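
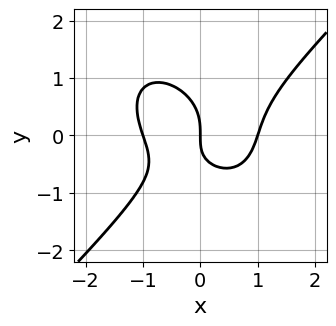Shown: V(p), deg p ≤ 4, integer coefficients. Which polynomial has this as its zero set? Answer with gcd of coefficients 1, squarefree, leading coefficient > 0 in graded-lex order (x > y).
3*x^3 - 3*y^3 - 2*x*y - 3*x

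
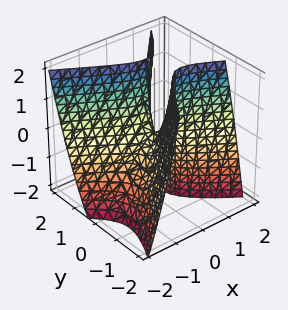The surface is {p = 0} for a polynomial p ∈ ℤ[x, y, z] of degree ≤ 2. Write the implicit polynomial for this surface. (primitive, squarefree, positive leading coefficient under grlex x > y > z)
1. The degree is 2 — the shape is more complex than any degree-1 surface.
2. From the visible intercepts: one y-axis crossing is at y = 0; it meets the x-axis at x = 0 (among the integer gridlines).
3. Assembling these constraints gives the stated polynomial.

3*x^2 + 3*x*y - 2*x*z - 3*y^2 + z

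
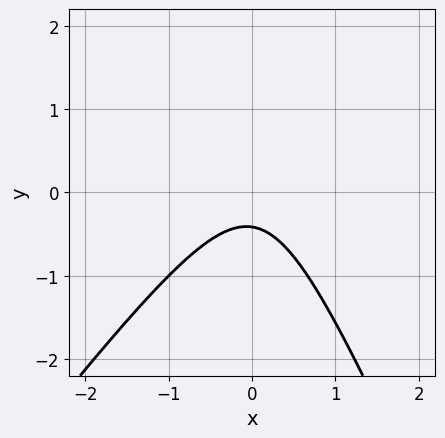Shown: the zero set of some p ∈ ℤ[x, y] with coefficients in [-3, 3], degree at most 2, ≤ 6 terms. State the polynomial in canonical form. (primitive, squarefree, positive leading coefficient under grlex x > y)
3*x^2 - x*y - y^2 + 2*y + 1

Degree: the shape is more complex than any degree-1 curve, so deg p = 2.
Observable constraints: it misses every integer gridline on the x-axis.
Fitting integer coefficients to these (and the overall shape) gives p.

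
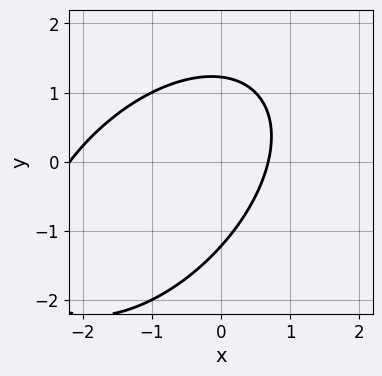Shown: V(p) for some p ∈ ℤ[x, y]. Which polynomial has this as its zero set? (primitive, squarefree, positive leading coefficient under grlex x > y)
First, the degree is 2 — no degree-1 curve has this shape.
Finally, solving for integer coefficients yields p as stated.

2*x^2 - 2*x*y + 2*y^2 + 3*x - 3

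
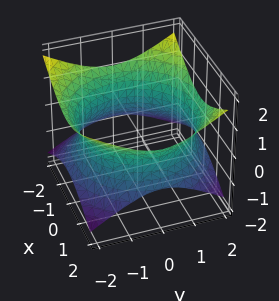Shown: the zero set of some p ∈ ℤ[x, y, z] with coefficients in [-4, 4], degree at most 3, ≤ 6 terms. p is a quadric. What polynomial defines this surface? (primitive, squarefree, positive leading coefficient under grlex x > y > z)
(a) The degree is 2 — an hourglass — one-sheet hyperboloid; a quadric.
(b) Symmetries: mirror symmetry z ↦ −z ⇒ only even powers of z; rotational symmetry about the z-axis ⇒ p depends on x, y only through x² + y².
(c) From the axis intercepts and sections: a circular section at z = 0 has radius between 1 and 2; it misses every integer gridline on the z-axis.
(d) Solving for integer coefficients yields p as stated.

x^2 + y^2 - 2*z^2 - 3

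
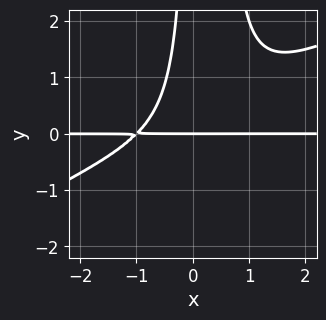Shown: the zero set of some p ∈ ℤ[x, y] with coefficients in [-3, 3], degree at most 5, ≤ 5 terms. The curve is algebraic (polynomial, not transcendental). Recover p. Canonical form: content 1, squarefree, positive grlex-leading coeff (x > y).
1. deg p = 4. The shape is more complex than any degree-3 curve.
2. From the visible intercepts: every point of the x-axis in the box is on the curve; it meets the y-axis at y = 0 (among the integer gridlines).
3. These observations pin down the coefficients.

x^3*y - 2*x^2*y^2 + x*y^2 + y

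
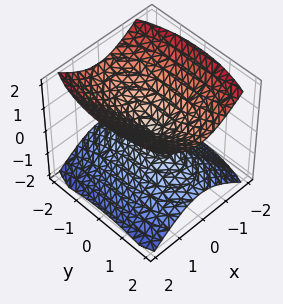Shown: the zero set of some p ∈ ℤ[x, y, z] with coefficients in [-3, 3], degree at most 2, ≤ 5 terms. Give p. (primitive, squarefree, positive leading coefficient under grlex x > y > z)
3*x^2 + y^2 - 3*z^2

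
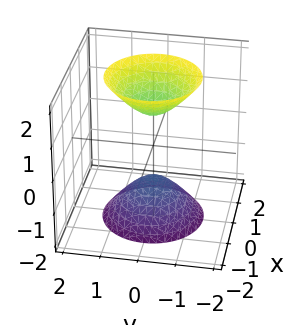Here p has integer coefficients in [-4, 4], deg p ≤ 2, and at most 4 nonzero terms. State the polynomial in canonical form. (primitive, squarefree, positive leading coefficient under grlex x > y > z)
2*x^2 + 2*y^2 - z^2 + 1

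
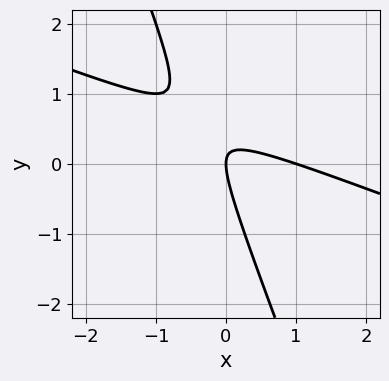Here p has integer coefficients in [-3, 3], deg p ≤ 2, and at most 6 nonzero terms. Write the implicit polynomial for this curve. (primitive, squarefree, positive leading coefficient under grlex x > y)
Degree: the shape is more complex than any degree-1 curve, so deg p = 2.
Against the integer gridlines: it crosses the y-axis at the gridline y = 0; the x-axis gridline crossings are at x ∈ {0, 1}.
Putting this together gives p.

x^2 + 3*x*y + y^2 - x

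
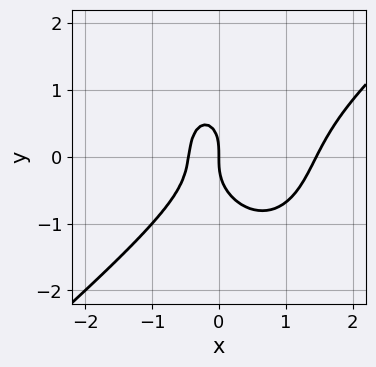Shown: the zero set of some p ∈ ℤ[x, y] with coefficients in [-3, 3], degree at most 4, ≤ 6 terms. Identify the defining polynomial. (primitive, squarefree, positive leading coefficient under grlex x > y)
3*x^3 - 2*x^2*y - 2*y^3 - 3*x^2 - 2*x

1. The degree is 3 — the shape is more complex than any degree-2 curve.
2. Observable constraints: one y-axis crossing is at y = 0; it meets the x-axis at x = 0 (among the integer gridlines).
3. Fitting integer coefficients to these (and the overall shape) gives p.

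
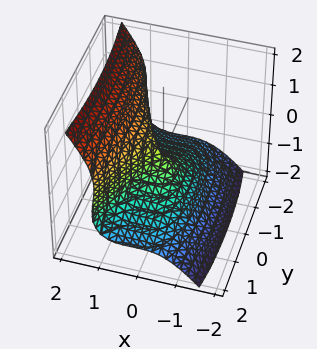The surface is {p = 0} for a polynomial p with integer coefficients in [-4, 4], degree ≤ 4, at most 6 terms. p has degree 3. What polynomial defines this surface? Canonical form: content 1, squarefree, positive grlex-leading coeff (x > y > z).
3*x^3 + x^2*z - 2*z^3 - y^2

First, the degree is 3 — the shape is more complex than any degree-2 surface.
Then, checking where it meets the axes: one z-axis crossing is at z = 0; it crosses the y-axis at the gridline y = 0; it meets the x-axis at x = 0 (among the integer gridlines).
Finally, matching integer coefficients to the picture gives p.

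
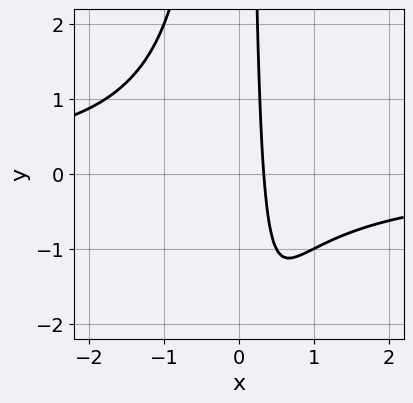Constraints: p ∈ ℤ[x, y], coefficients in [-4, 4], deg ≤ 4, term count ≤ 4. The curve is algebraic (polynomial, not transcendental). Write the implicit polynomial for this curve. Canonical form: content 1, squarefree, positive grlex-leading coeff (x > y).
1. The degree is 3 — the shape is more complex than any degree-2 curve.
2. Reading off the gridlines: no y-intercept at any integer in the box.
3. Together with the visible shape, these determine p as stated.

2*x^2*y + 3*x - 1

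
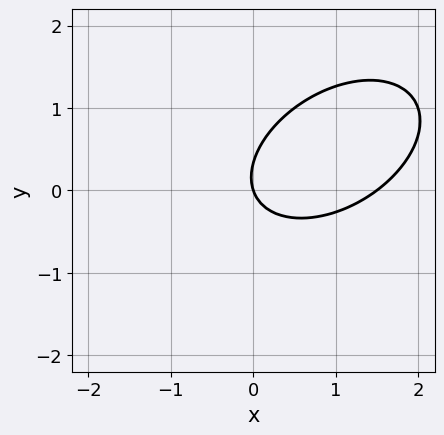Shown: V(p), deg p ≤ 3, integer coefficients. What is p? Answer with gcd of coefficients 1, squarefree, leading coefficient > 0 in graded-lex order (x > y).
deg p = 2. The shape is more complex than any degree-1 curve.
Reading off the gridlines: one x-axis crossing is at x = 0; one y-axis crossing is at y = 0.
Together with the visible shape, these determine p as stated.

2*x^2 - 2*x*y + 3*y^2 - 3*x - y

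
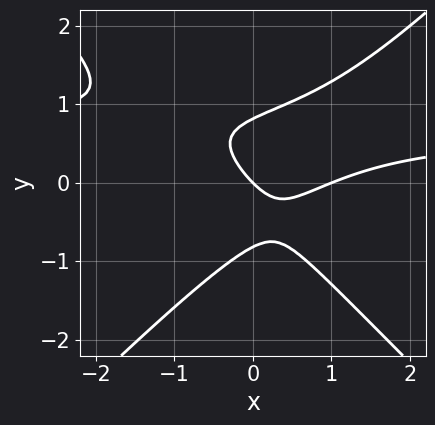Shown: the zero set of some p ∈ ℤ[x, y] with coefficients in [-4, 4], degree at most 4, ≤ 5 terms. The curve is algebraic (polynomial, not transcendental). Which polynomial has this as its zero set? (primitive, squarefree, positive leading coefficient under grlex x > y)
1. Degree: no degree-2 curve has this shape, so deg p = 3.
2. From the axis intercepts and sections: among the integer gridlines, it crosses the x-axis at x ∈ {0, 1}; one y-axis crossing is at y = 0.
3. Assembling these constraints gives the stated polynomial.

3*x^2*y - 3*y^3 - 2*x^2 + 2*x + 2*y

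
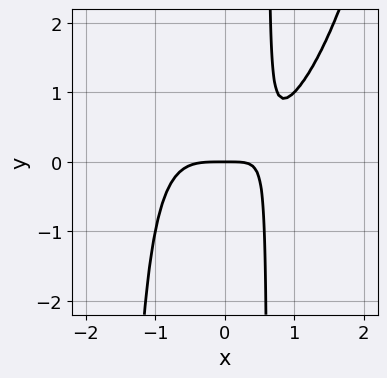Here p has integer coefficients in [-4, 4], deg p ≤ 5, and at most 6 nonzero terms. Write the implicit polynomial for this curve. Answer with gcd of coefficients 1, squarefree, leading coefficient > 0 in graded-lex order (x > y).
(a) The degree is 4 — the shape is more complex than any degree-3 curve.
(b) From the axis intercepts and sections: one y-axis crossing is at y = 0; it meets the x-axis at x = 0 (among the integer gridlines).
(c) Matching integer coefficients to the picture gives p.

x^4 - x^2*y - x*y + y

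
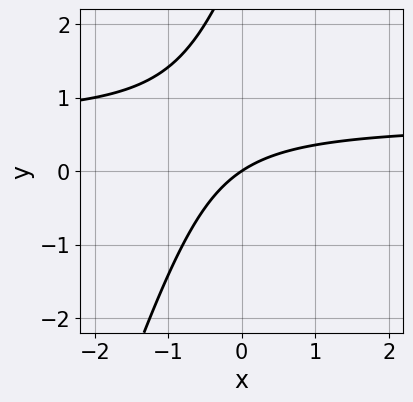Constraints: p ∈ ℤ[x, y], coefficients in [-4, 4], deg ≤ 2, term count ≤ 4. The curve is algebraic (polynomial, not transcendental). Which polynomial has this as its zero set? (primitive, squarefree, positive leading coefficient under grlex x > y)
First, degree: a generic line meets the curve in up to 2 points, so deg p = 2.
Next, checking where it meets the axes: it crosses the x-axis at the gridline x = 0; it crosses the y-axis at the gridline y = 0.
Finally, putting this together gives p.

3*x*y - y^2 - 2*x + 3*y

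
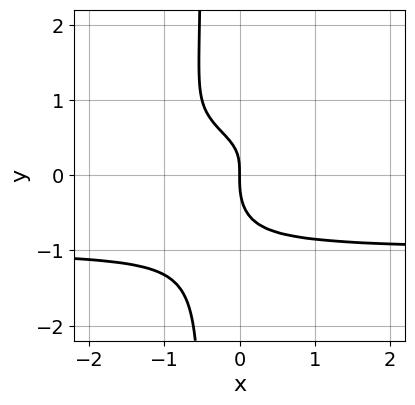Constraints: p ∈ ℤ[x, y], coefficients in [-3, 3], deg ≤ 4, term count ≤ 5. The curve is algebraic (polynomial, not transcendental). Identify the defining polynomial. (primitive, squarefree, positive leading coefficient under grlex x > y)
2*x*y^3 + y^3 - x*y + x

(a) Degree: a generic line meets the curve in up to 4 points, so deg p = 4.
(b) Observable constraints: it meets the y-axis at y = 0 (among the integer gridlines); one x-axis crossing is at x = 0.
(c) Assembling these constraints gives the stated polynomial.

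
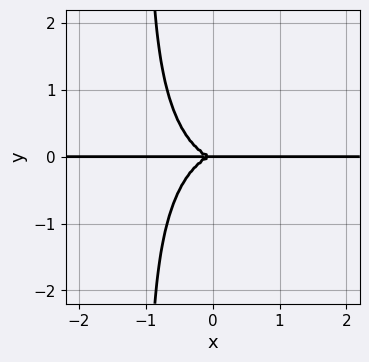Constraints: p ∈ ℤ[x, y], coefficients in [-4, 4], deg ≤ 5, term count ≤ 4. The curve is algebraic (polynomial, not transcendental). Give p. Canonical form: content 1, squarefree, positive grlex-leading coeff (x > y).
x^3*y + x*y^3 + y^3

deg p = 4. The shape is more complex than any degree-3 curve.
Observable constraints: it meets the y-axis at y = 0 (among the integer gridlines); the visible x-axis segment lies entirely on the curve.
Matching integer coefficients to the picture gives p.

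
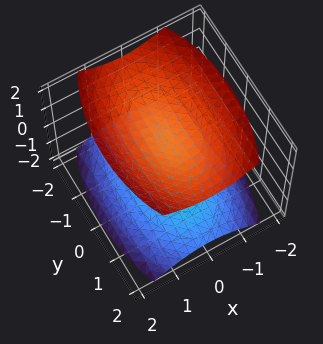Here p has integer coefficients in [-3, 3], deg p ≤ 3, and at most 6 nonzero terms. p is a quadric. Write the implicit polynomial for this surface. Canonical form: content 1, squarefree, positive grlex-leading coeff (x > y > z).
3*x^2 + y^2 - 3*z^2 + 3

I count 2 distinct pieces.
deg p = 2.
Symmetries: the x ↦ −x reflection is a symmetry, so x appears only in even powers; mirror symmetry y ↦ −y ⇒ only even powers of y; it's symmetric under z → −z, forcing even powers of z.
Reading off the gridlines: no x-intercept at any integer in the box; no y-intercept at any integer in the box; the z-axis gridline crossings are at z ∈ {-1, 1}.
Putting this together gives p.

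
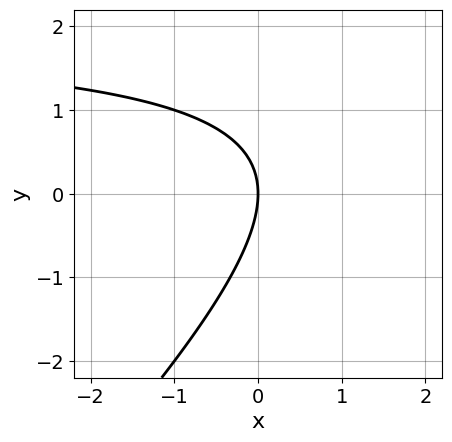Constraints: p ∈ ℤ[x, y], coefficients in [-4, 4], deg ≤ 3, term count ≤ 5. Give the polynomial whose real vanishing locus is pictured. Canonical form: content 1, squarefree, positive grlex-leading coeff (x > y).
1. The degree is 2 — the shape is more complex than any degree-1 curve.
2. Checking where it meets the axes: it meets the y-axis at y = 0 (among the integer gridlines); it meets the x-axis at x = 0 (among the integer gridlines).
3. Putting this together gives p.

x*y - y^2 - 2*x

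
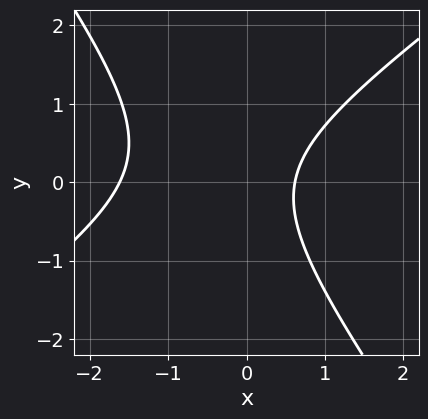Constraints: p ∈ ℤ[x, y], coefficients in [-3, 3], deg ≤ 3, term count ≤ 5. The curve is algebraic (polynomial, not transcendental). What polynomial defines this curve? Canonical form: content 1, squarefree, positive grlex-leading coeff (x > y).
1. deg p = 2. A generic line meets the curve in up to 2 points.
2. From the axis intercepts and sections: no y-intercept at any integer in the box.
3. Assembling these constraints gives the stated polynomial.

3*x^2 - 2*x*y - 3*y^2 + 3*x - 3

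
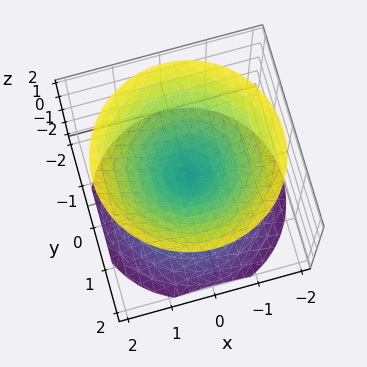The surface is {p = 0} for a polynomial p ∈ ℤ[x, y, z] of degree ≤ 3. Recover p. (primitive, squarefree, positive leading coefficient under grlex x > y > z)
x^2 + y^2 - z^2

First, I count 2 distinct pieces. Treating them together as one polynomial.
Next, degree: two nappes meeting at a single point; a quadric, so deg p = 2.
Then, symmetries: mirror symmetry z ↦ −z ⇒ only even powers of z; the z-axis is an axis of rotation, so x and y enter only as x² + y².
Then, against the integer gridlines: it meets the z-axis at z = 0 (among the integer gridlines); one y-axis crossing is at y = 0; it meets the x-axis at x = 0 (among the integer gridlines); a circular section at z = 1 has radius exactly 1.
Finally, together with the visible shape, these determine p as stated.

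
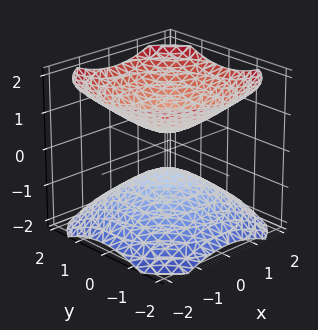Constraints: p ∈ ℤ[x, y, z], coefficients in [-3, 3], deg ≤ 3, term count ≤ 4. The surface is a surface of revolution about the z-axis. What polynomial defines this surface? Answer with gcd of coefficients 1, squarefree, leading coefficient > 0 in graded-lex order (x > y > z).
(a) There are 2 components. Treating them together as one polynomial.
(b) The degree is 2 — a generic line meets the surface in up to 2 points.
(c) Symmetry: the surface is invariant under rotation about z: p = q(x² + y², z).
(d) Reading off the gridlines: it misses every integer gridline on the x-axis; it misses every integer gridline on the y-axis.
(e) Putting this together gives p.

2*x^2 + 2*y^2 - 3*z^2 + 1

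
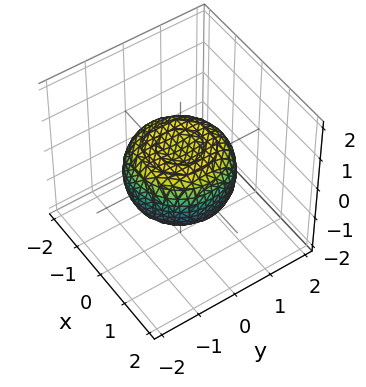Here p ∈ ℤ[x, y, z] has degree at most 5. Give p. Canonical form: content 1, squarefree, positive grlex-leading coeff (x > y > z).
x^4 + 2*x^2*y^2 + y^4 - x^2 - y^2 + 2*z^2 - 1

deg p = 4. A generic line meets the surface in up to 4 points.
Symmetry: every cross-section ⟂ z is a circle, so x, y appear only via x² + y².
Observable constraints: a circular section at z = 0 has radius between 1 and 2.
Solving for integer coefficients yields p as stated.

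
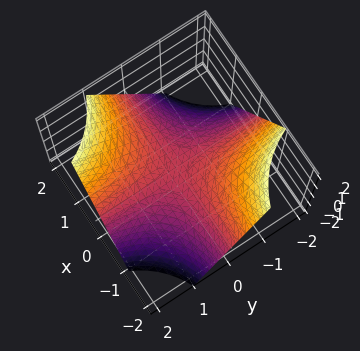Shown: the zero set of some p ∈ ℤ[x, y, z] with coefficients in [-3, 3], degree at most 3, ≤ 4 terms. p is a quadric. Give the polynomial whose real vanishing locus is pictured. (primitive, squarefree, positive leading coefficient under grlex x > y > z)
Degree: a hyperbolic paraboloid; a quadric, so deg p = 2.
Reading off the gridlines: one z-axis crossing is at z = 0; every point of the y-axis in the box is on the surface; every point of the x-axis in the box is on the surface.
Fitting integer coefficients to these (and the overall shape) gives p.

x*y - z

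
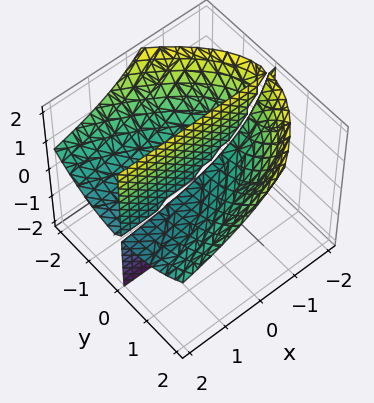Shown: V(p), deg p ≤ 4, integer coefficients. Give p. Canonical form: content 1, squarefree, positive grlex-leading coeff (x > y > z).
First, I count 2 distinct pieces. Treating them together as one polynomial.
Then, the degree is 3 — no degree-2 surface has this shape.
Next, reading off the gridlines: every point of the z-axis in the box is on the surface; every point of the x-axis in the box is on the surface.
Finally, fitting integer coefficients to these (and the overall shape) gives p.

x*y*z - y^3 + x*y + 3*y*z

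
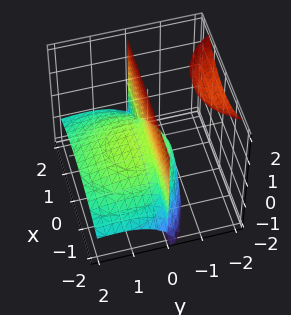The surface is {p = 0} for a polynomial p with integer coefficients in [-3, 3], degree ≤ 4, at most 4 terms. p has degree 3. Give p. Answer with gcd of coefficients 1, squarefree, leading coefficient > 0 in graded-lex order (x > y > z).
The picture has 3 separate pieces. They look like related sheets of one shape, so recover p as a whole.
The degree is 3 — no degree-2 surface has this shape.
Against the integer gridlines: the visible z-axis segment lies entirely on the surface; the visible x-axis segment lies entirely on the surface; it crosses the y-axis at the gridline y = 0.
Matching integer coefficients to the picture gives p.

x^2*y + y^3 + 3*y^2*z + 3*y*z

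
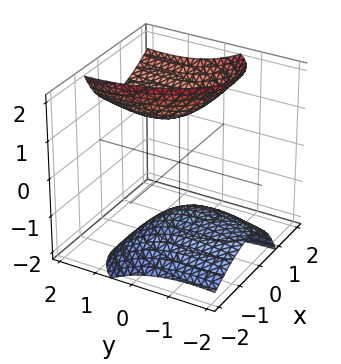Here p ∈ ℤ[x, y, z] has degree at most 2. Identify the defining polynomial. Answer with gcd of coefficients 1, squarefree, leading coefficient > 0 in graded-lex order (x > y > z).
1. I count 2 distinct pieces.
2. Degree: a generic line meets the surface in up to 2 points, so deg p = 2.
3. Observable constraints: the surface avoids every integer x-axis point in the box; no y-intercept at any integer in the box.
4. Matching integer coefficients to the picture gives p.

3*x^2 - 3*x*z + y^2 - 2*y*z - z^2 + 2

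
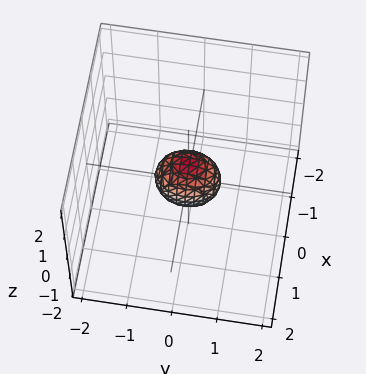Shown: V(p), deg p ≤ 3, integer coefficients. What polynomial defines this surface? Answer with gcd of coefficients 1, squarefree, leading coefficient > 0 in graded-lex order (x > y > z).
3*x^2 + 2*y^2 + 2*z^2 - 1

(a) Degree: a closed, bounded, convex surface; a quadric, so deg p = 2.
(b) Symmetries: it's symmetric under y → −y, forcing even powers of y; it's symmetric under x → −x, forcing even powers of x; it's symmetric under z → −z, forcing even powers of z.
(c) Matching integer coefficients to the picture gives p.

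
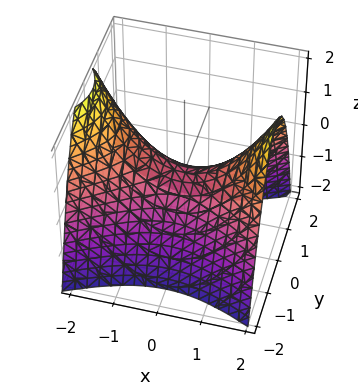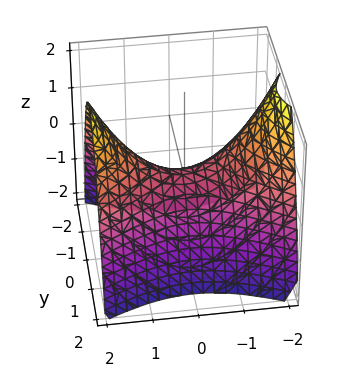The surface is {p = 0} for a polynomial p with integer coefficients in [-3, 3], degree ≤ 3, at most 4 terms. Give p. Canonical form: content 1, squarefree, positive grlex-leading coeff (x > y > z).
x^2 - 2*y^2 - 2*z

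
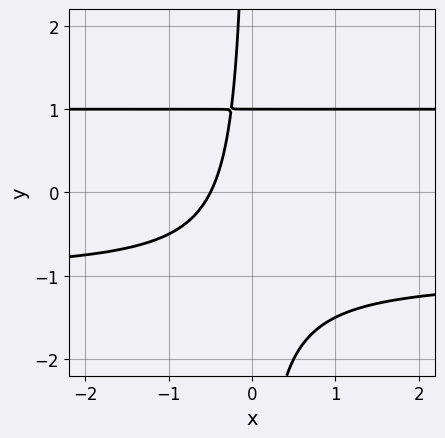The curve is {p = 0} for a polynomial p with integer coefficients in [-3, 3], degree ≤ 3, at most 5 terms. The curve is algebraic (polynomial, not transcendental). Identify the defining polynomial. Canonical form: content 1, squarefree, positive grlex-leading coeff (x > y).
The degree is 3 — no degree-2 curve has this shape.
Checking where it meets the axes: it crosses the y-axis at the gridline y = 1.
Putting this together gives p.

2*x*y^2 - 2*x + y - 1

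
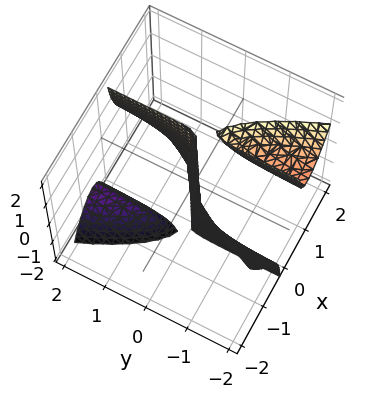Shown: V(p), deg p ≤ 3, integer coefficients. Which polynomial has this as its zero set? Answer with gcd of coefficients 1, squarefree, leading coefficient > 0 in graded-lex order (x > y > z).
3*x^3 + 2*x*y*z - y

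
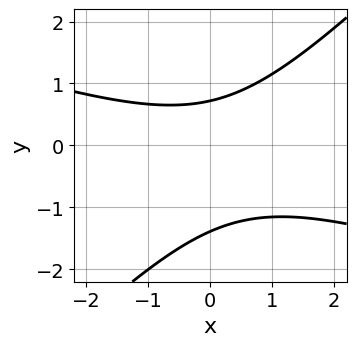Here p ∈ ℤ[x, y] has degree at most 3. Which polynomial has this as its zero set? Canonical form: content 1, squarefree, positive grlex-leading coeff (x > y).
x^2 + 2*x*y - 3*y^2 - 2*y + 3

(a) Degree: no degree-1 curve has this shape, so deg p = 2.
(b) Reading off the gridlines: no x-intercept at any integer in the box.
(c) Matching integer coefficients to the picture gives p.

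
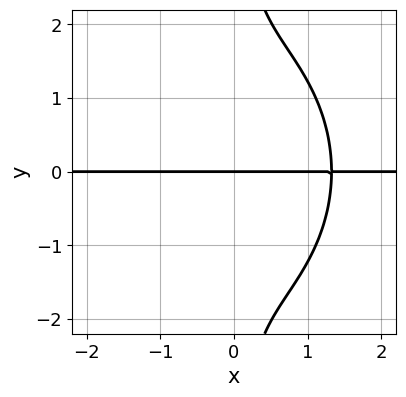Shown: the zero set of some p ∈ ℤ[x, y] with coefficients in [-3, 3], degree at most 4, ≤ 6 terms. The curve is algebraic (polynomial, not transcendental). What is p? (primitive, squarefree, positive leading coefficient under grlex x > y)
3*x^3*y + 2*x*y^3 - 3*x*y - 3*y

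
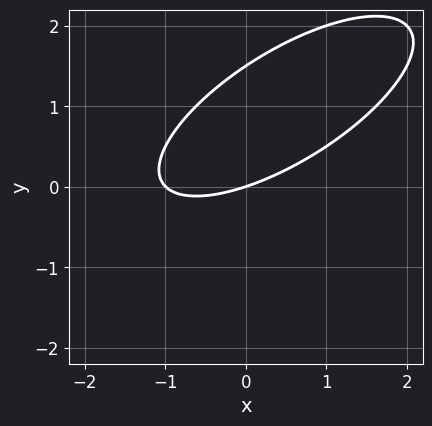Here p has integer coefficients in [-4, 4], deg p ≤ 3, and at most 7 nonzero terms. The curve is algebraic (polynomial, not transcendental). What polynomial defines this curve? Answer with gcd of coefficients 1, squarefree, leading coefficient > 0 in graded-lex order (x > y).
(a) deg p = 2. A generic line meets the curve in up to 2 points.
(b) From the visible intercepts: among the integer gridlines, it crosses the x-axis at x ∈ {-1, 0}; it meets the y-axis at y = 0 (among the integer gridlines).
(c) The integer polynomial consistent with all of this is the stated p.

x^2 - 2*x*y + 2*y^2 + x - 3*y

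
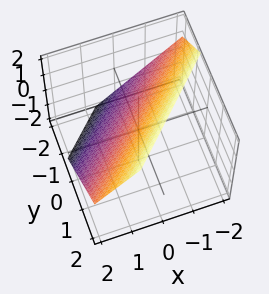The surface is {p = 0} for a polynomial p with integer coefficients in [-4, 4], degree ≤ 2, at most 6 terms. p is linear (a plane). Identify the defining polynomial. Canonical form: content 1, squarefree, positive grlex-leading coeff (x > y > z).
3*x - 3*y + 3*z - 2

1. deg p = 1. The surface is flat (a plane).
2. Matching integer coefficients to the picture gives p.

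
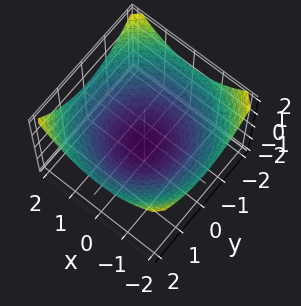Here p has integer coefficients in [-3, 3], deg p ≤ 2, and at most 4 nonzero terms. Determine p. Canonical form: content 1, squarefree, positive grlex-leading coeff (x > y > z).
x^2 + y^2 - 3*z - 2

First, deg p = 2. No degree-1 surface has this shape.
Then, symmetry: the surface is invariant under rotation about z: p = q(x² + y², z).
Next, checking where it meets the axes: a circular section at z = 0 has radius between 1 and 2.
Finally, together with the visible shape, these determine p as stated.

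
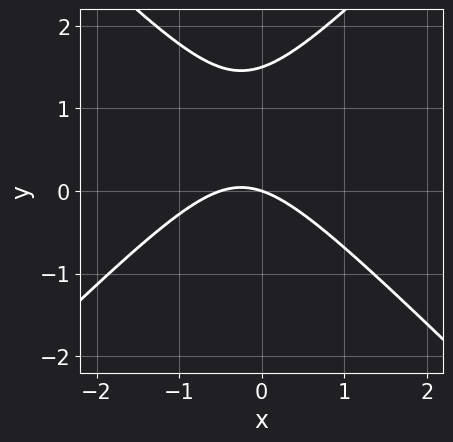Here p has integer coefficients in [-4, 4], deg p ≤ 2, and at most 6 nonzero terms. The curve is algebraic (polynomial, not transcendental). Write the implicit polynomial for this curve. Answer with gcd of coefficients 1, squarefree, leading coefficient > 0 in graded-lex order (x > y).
2*x^2 - 2*y^2 + x + 3*y

First, the degree is 2 — no degree-1 curve has this shape.
Then, reading off the gridlines: one x-axis crossing is at x = 0; it crosses the y-axis at the gridline y = 0.
Finally, assembling these constraints gives the stated polynomial.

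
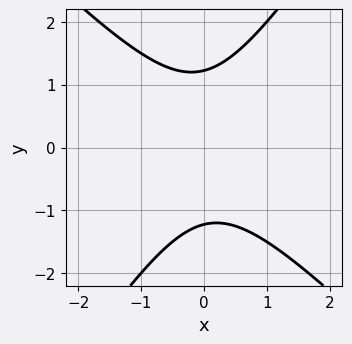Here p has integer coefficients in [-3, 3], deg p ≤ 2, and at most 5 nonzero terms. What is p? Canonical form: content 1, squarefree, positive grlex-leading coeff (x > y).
Degree: the shape is more complex than any degree-1 curve, so deg p = 2.
Observable constraints: it misses every integer gridline on the x-axis.
Fitting integer coefficients to these (and the overall shape) gives p.

3*x^2 + x*y - 2*y^2 + 3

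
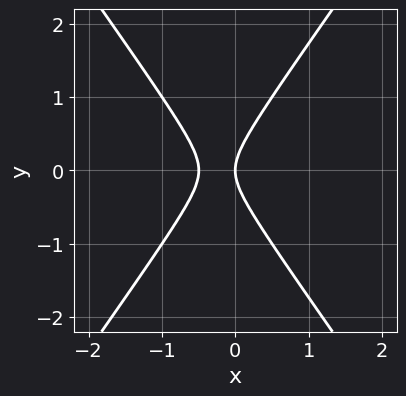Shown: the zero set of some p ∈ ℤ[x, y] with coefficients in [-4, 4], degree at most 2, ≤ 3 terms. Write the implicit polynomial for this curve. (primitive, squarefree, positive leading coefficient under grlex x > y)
2*x^2 - y^2 + x

First, deg p = 2.
Next, symmetries: the y ↦ −y reflection is a symmetry, so y appears only in even powers.
Next, from the visible intercepts: one x-axis crossing is at x = 0; one y-axis crossing is at y = 0.
Finally, matching integer coefficients to the picture gives p.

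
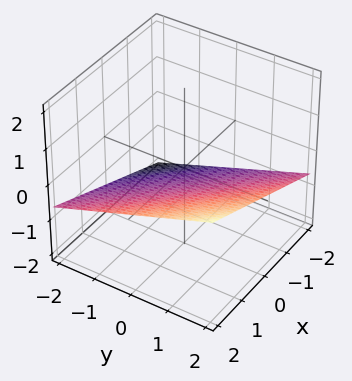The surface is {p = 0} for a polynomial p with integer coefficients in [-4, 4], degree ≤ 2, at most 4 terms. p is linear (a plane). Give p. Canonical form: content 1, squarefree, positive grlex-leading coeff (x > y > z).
x + y - 3*z - 2

1. The degree is 1 — the surface is flat (a plane).
2. Observable constraints: it crosses the y-axis at the gridline y = 2; one x-axis crossing is at x = 2.
3. The integer polynomial consistent with all of this is the stated p.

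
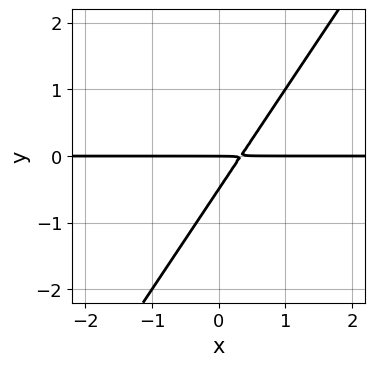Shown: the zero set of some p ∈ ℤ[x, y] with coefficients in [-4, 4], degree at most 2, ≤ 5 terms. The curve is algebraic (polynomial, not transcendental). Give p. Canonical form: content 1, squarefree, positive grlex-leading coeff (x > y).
3*x*y - 2*y^2 - y

First, degree: no degree-1 curve has this shape, so deg p = 2.
Then, from the visible intercepts: it meets the y-axis at y = 0 (among the integer gridlines); the visible x-axis segment lies entirely on the curve.
Finally, matching integer coefficients to the picture gives p.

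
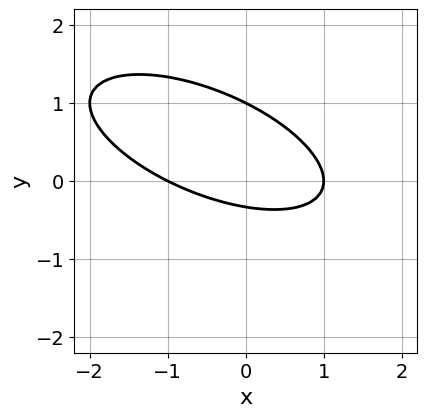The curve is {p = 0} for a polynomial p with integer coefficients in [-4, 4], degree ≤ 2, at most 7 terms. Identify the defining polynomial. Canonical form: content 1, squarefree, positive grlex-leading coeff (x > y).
x^2 + 2*x*y + 3*y^2 - 2*y - 1

The degree is 2 — a generic line meets the curve in up to 2 points.
From the visible intercepts: one y-axis crossing is at y = 1; among the integer gridlines, it crosses the x-axis at x ∈ {-1, 1}.
Solving for integer coefficients yields p as stated.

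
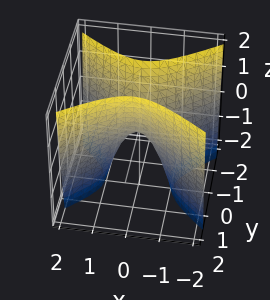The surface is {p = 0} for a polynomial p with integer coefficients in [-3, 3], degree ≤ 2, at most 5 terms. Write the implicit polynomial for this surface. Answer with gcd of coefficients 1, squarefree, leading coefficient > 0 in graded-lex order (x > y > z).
2*x^2 - 3*y^2 + z

First, degree: a saddle surface; a quadric, so deg p = 2.
Next, symmetries: mirror symmetry x ↦ −x ⇒ only even powers of x; it's symmetric under y → −y, forcing even powers of y.
Then, observable constraints: it crosses the y-axis at the gridline y = 0; one x-axis crossing is at x = 0; it meets the z-axis at z = 0 (among the integer gridlines).
Finally, together with the visible shape, these determine p as stated.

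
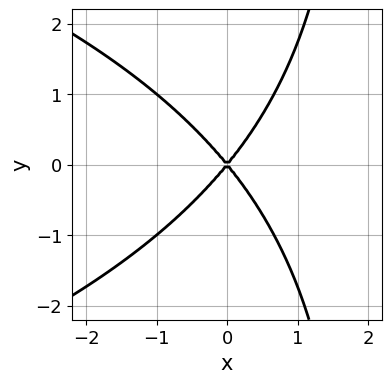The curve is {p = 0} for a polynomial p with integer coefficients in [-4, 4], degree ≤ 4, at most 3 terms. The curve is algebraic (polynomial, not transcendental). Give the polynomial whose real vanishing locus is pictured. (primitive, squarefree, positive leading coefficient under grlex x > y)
x*y^2 + 3*x^2 - 2*y^2

Degree: the shape is more complex than any degree-2 curve, so deg p = 3.
Symmetries: it's symmetric under y → −y, forcing even powers of y.
Checking where it meets the axes: it meets the y-axis at y = 0 (among the integer gridlines); it meets the x-axis at x = 0 (among the integer gridlines).
These observations pin down the coefficients.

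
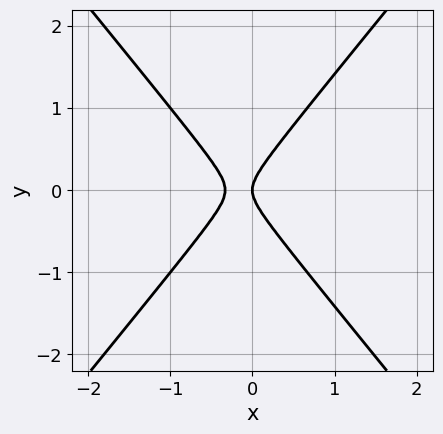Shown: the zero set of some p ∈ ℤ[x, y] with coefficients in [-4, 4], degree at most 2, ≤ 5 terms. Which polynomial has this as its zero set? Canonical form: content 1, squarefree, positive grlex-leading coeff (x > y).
1. deg p = 2.
2. Symmetries: mirror symmetry y ↦ −y ⇒ only even powers of y.
3. Checking where it meets the axes: it crosses the y-axis at the gridline y = 0; it crosses the x-axis at the gridline x = 0.
4. Solving for integer coefficients yields p as stated.

3*x^2 - 2*y^2 + x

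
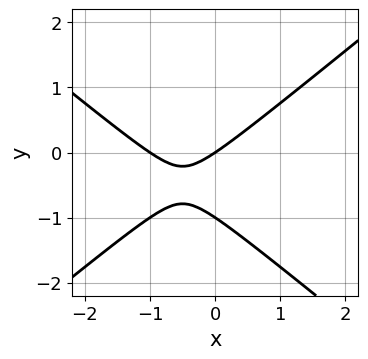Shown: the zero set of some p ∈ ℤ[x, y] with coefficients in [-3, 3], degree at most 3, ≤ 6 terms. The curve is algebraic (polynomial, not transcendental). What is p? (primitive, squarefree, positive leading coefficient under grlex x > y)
deg p = 2. No degree-1 curve has this shape.
Against the integer gridlines: among the integer gridlines, it crosses the y-axis at y ∈ {-1, 0}; the x-axis gridline crossings are at x ∈ {-1, 0}.
Fitting integer coefficients to these (and the overall shape) gives p.

2*x^2 - 3*y^2 + 2*x - 3*y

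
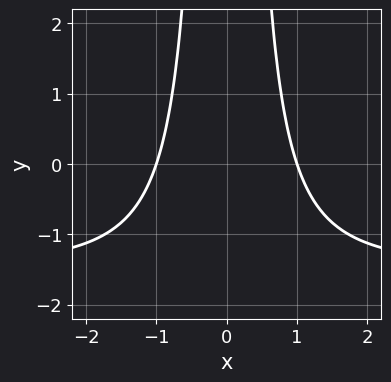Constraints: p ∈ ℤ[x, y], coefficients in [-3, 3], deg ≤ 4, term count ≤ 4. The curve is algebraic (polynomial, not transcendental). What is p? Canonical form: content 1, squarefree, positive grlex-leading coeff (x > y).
1. The degree is 3 — the shape is more complex than any degree-2 curve.
2. Symmetries: it's symmetric under x → −x, forcing even powers of x.
3. Reading off the gridlines: the x-axis gridline crossings are at x ∈ {-1, 1}; no y-intercept at any integer in the box.
4. The integer polynomial consistent with all of this is the stated p.

2*x^2*y + 3*x^2 - 3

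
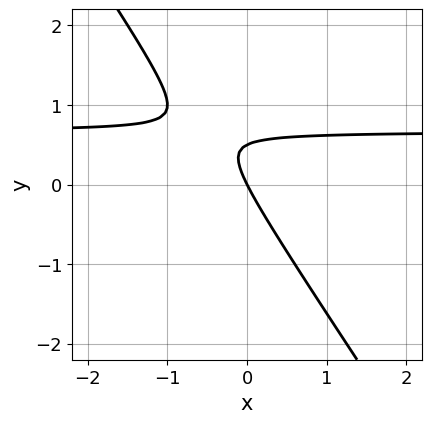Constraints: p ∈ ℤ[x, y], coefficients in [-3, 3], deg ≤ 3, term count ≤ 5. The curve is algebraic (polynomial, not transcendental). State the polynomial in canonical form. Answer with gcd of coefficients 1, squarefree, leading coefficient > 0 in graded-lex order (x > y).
First, the degree is 2 — no degree-1 curve has this shape.
Then, from the axis intercepts and sections: one x-axis crossing is at x = 0; it meets the y-axis at y = 0 (among the integer gridlines).
Finally, these observations pin down the coefficients.

3*x*y + 2*y^2 - 2*x - y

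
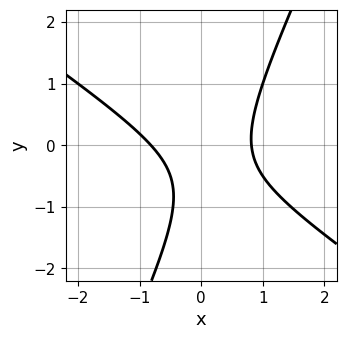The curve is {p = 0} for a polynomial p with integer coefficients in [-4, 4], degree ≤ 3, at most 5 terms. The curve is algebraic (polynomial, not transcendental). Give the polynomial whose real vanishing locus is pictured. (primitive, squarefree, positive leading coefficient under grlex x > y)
(a) Degree: no degree-1 curve has this shape, so deg p = 2.
(b) Checking where it meets the axes: no y-intercept at any integer in the box.
(c) The integer polynomial consistent with all of this is the stated p.

3*x^2 + 3*x*y - 2*y^2 - 2*y - 2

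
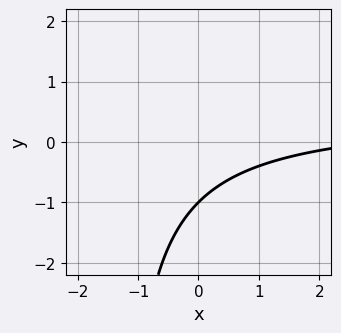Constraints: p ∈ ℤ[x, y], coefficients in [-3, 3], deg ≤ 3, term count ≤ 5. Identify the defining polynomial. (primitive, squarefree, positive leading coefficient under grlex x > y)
First, deg p = 2. No degree-1 curve has this shape.
Then, observable constraints: it meets the y-axis at y = -1 (among the integer gridlines); the curve avoids every integer x-axis point in the box.
Finally, solving for integer coefficients yields p as stated.

2*x*y - x + 3*y + 3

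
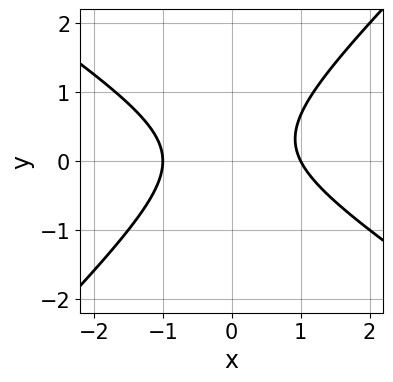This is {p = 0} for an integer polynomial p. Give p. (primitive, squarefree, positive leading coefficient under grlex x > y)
2*x^2 + x*y - 3*y^2 + y - 2

(a) The degree is 2 — no degree-1 curve has this shape.
(b) From the axis intercepts and sections: the curve avoids every integer y-axis point in the box; the x-axis gridline crossings are at x ∈ {-1, 1}.
(c) Solving for integer coefficients yields p as stated.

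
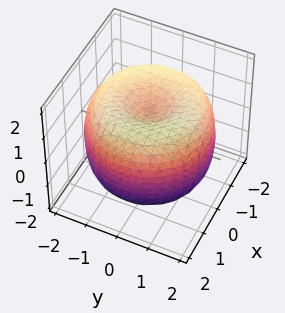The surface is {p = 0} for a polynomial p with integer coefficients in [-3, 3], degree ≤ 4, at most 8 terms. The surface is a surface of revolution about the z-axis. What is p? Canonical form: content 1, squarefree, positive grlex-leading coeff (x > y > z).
(a) The degree is 4 — a generic line meets the surface in up to 4 points.
(b) By symmetry, the surface is invariant under rotation about z: p = q(x² + y², z).
(c) Observable constraints: the z-axis gridline crossings are at z ∈ {-1, 1}; a circular section at z = 1 has radius between 1 and 2.
(d) Assembling these constraints gives the stated polynomial.

x^4 + 2*x^2*y^2 + y^4 - 3*x^2 - 3*y^2 + 2*z^2 - 2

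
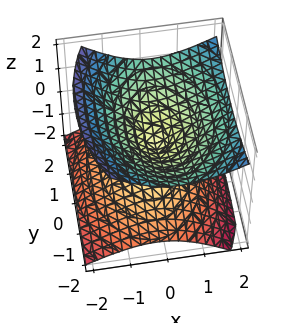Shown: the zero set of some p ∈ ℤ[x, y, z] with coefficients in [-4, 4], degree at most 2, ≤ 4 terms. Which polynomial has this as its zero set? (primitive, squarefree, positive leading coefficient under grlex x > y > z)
deg p = 2.
From the axis intercepts and sections: one y-axis crossing is at y = 0; it crosses the x-axis at the gridline x = 0; it meets the z-axis at z = 0 (among the integer gridlines).
The integer polynomial consistent with all of this is the stated p.

2*x^2 - x*z + y^2 - 3*z^2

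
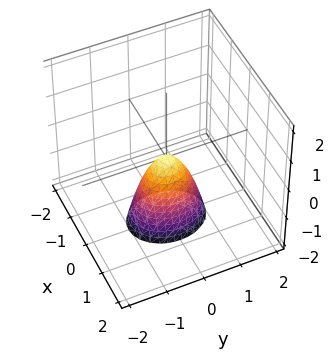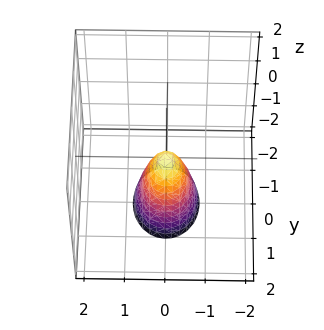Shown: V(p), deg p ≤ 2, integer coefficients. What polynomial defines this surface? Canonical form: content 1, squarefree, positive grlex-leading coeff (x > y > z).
3*x^2 + 2*y^2 + z

Degree: a paraboloid; a quadric, so deg p = 2.
Symmetries: mirror symmetry x ↦ −x ⇒ only even powers of x; mirror symmetry y ↦ −y ⇒ only even powers of y.
Against the integer gridlines: one y-axis crossing is at y = 0; it crosses the x-axis at the gridline x = 0; it crosses the z-axis at the gridline z = 0.
Putting this together gives p.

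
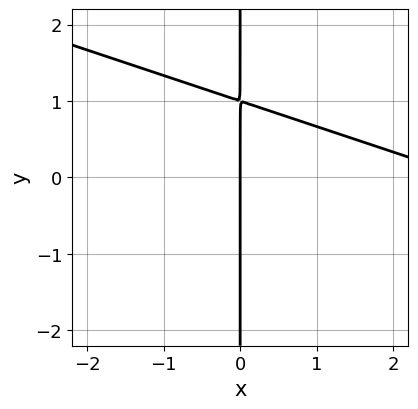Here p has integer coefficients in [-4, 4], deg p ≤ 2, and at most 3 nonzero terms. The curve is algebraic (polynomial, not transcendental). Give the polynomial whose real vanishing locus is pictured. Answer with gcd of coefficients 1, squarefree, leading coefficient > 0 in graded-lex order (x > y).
Degree: a generic line meets the curve in up to 2 points, so deg p = 2.
Against the integer gridlines: it meets the x-axis at x = 0 (among the integer gridlines); every point of the y-axis in the box is on the curve.
Together with the visible shape, these determine p as stated.

x^2 + 3*x*y - 3*x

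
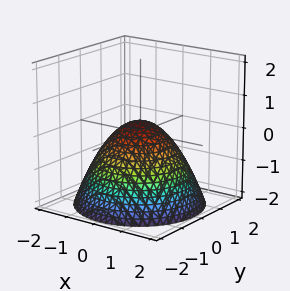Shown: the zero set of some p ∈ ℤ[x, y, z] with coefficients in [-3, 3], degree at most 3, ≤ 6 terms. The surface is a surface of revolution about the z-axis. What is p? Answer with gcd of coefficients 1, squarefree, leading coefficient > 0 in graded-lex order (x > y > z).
2*x^2 + 2*y^2 + 3*z - 1

deg p = 2.
Symmetry: the surface is invariant under rotation about z: p = q(x² + y², z).
Observable constraints: a circular section at z = -2 has radius between 1 and 2.
The integer polynomial consistent with all of this is the stated p.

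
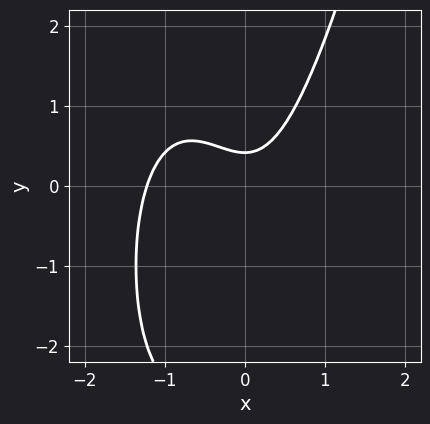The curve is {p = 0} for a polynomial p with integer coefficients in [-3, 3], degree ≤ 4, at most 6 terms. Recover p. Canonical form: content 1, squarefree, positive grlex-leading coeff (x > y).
3*x^3 + 3*x^2 - y^2 - 2*y + 1

First, deg p = 3.
Finally, solving for integer coefficients yields p as stated.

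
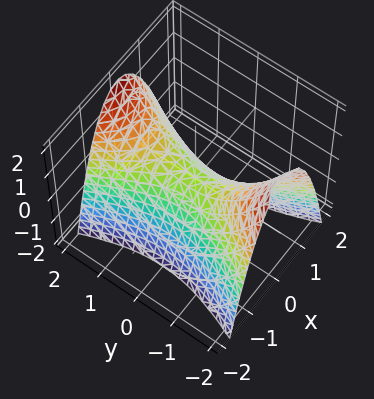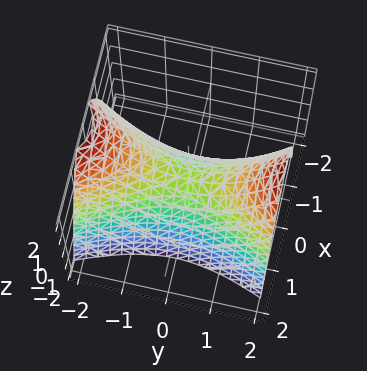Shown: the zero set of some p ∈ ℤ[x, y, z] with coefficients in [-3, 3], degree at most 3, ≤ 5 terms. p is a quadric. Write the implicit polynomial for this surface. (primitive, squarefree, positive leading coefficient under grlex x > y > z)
3*x^2 - y^2 + 2*z

(a) Degree: a hyperbolic paraboloid; a quadric, so deg p = 2.
(b) Symmetries: mirror symmetry x ↦ −x ⇒ only even powers of x; it's symmetric under y → −y, forcing even powers of y.
(c) Checking where it meets the axes: it crosses the z-axis at the gridline z = 0; one y-axis crossing is at y = 0.
(d) Putting this together gives p.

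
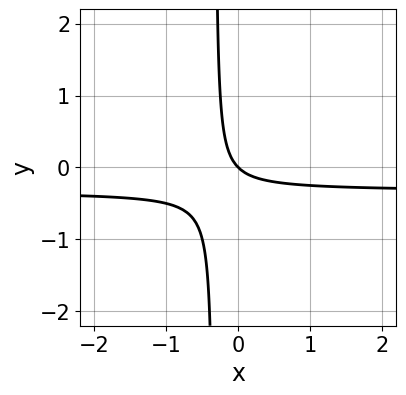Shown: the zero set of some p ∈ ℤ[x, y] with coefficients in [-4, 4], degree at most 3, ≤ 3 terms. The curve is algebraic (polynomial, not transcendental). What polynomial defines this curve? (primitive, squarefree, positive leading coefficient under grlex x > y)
Degree: the shape is more complex than any degree-1 curve, so deg p = 2.
From the visible intercepts: it meets the x-axis at x = 0 (among the integer gridlines); one y-axis crossing is at y = 0.
Matching integer coefficients to the picture gives p.

3*x*y + x + y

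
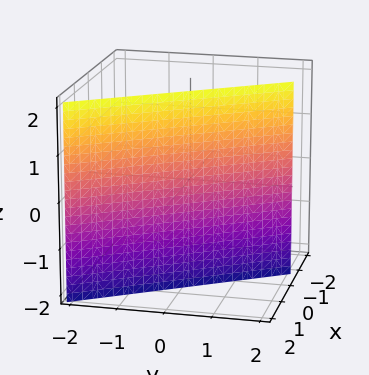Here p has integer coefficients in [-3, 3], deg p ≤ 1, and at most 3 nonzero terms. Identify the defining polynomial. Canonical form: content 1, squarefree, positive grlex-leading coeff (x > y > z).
3*x + 2*y - 2

The degree is 1 — every cross-section is a straight line — this is a plane.
Observable constraints: it crosses the y-axis at the gridline y = 1; it misses every integer gridline on the z-axis.
Fitting integer coefficients to these (and the overall shape) gives p.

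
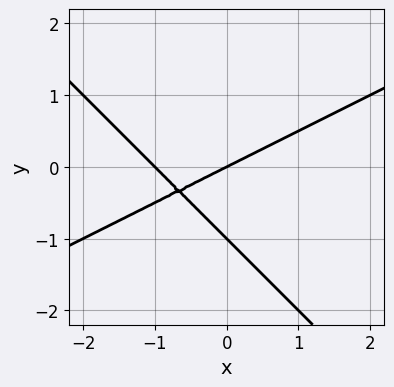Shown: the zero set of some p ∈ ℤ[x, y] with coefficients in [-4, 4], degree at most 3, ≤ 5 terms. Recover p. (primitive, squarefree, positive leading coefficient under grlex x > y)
x^2 - x*y - 2*y^2 + x - 2*y

The degree is 2 — no degree-1 curve has this shape.
From the visible intercepts: among the integer gridlines, it crosses the y-axis at y ∈ {-1, 0}; among the integer gridlines, it crosses the x-axis at x ∈ {-1, 0}.
Assembling these constraints gives the stated polynomial.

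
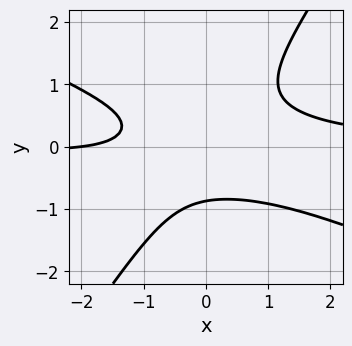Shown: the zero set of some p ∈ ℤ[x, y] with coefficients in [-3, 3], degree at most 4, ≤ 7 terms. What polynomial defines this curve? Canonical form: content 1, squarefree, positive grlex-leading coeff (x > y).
(a) deg p = 3. A generic line meets the curve in up to 3 points.
(b) Checking where it meets the axes: it crosses the x-axis at the gridline x = -2.
(c) Assembling these constraints gives the stated polynomial.

2*x^2*y + 3*x*y^2 - 3*y^3 - x - 2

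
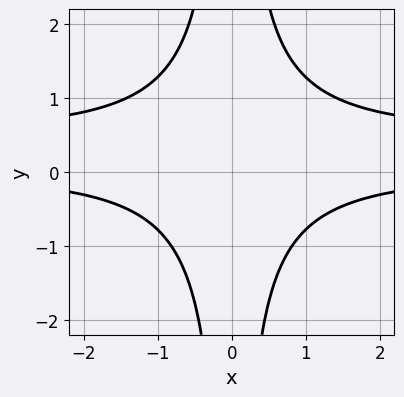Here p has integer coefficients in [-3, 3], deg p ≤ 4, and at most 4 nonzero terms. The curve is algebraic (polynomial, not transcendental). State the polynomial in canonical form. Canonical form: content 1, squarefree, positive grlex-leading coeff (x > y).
2*x^2*y^2 - x^2*y - 2

First, degree: a generic line meets the curve in up to 4 points, so deg p = 4.
Then, symmetries: the x ↦ −x reflection is a symmetry, so x appears only in even powers.
Then, against the integer gridlines: no x-intercept at any integer in the box; the curve avoids every integer y-axis point in the box.
Finally, fitting integer coefficients to these (and the overall shape) gives p.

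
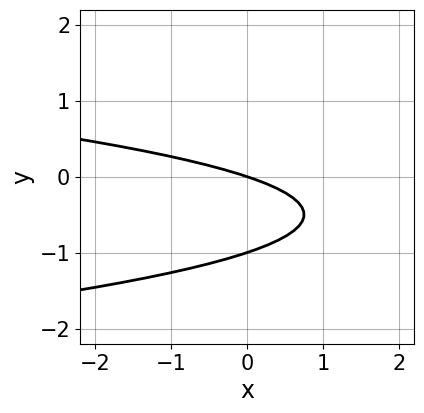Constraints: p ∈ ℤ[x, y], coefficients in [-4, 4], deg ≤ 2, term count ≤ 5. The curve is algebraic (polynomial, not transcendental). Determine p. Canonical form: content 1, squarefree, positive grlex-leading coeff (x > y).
3*y^2 + x + 3*y

The degree is 2 — no degree-1 curve has this shape.
Against the integer gridlines: among the integer gridlines, it crosses the y-axis at y ∈ {-1, 0}; one x-axis crossing is at x = 0.
The integer polynomial consistent with all of this is the stated p.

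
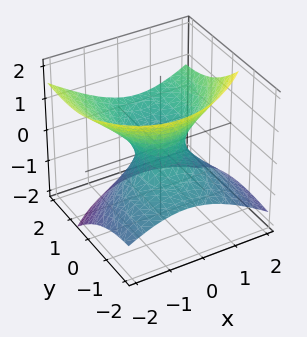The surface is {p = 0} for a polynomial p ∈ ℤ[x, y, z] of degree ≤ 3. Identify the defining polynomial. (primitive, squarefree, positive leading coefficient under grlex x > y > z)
2*x^2 - x*y + y^2 - 3*y*z - 3*z^2 - 1

Degree: a generic line meets the surface in up to 2 points, so deg p = 2.
From the visible intercepts: among the integer gridlines, it crosses the y-axis at y ∈ {-1, 1}; no z-intercept at any integer in the box.
Assembling these constraints gives the stated polynomial.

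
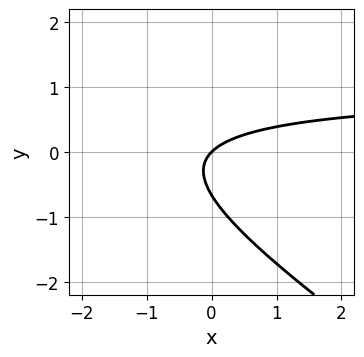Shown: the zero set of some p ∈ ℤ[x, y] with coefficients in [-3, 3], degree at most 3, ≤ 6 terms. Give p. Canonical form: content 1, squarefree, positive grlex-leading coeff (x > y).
First, the degree is 2 — the shape is more complex than any degree-1 curve.
Then, from the axis intercepts and sections: one x-axis crossing is at x = 0; it crosses the y-axis at the gridline y = 0.
Finally, assembling these constraints gives the stated polynomial.

2*x*y + 3*y^2 - 2*x + 2*y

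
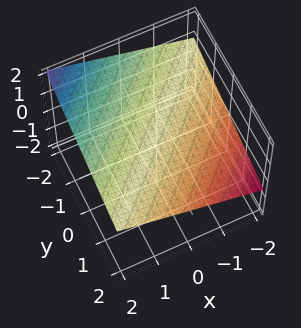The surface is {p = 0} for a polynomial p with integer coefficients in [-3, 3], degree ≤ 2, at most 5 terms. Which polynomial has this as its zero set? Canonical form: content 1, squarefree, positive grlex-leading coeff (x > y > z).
x - y - 3*z + 2

deg p = 1. Every cross-section is a straight line — this is a plane.
Reading off the gridlines: it crosses the x-axis at the gridline x = -2; it crosses the y-axis at the gridline y = 2.
Putting this together gives p.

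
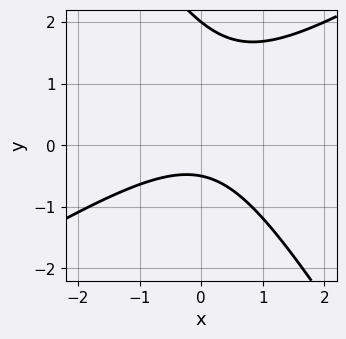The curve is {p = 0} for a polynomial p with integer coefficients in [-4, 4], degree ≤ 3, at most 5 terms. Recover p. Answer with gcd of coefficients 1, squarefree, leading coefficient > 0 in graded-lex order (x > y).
The degree is 2 — a generic line meets the curve in up to 2 points.
Against the integer gridlines: it crosses the y-axis at the gridline y = 2; it misses every integer gridline on the x-axis.
Fitting integer coefficients to these (and the overall shape) gives p.

2*x^2 - 2*x*y - 2*y^2 + 3*y + 2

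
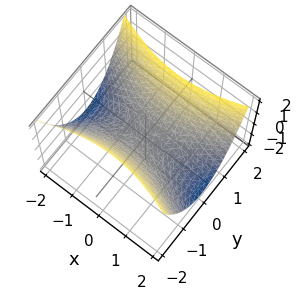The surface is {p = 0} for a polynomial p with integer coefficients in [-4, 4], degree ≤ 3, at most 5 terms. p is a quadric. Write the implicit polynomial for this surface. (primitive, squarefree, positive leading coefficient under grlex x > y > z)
(a) deg p = 2. A saddle surface; a quadric.
(b) Symmetries: the y ↦ −y reflection is a symmetry, so y appears only in even powers; the x ↦ −x reflection is a symmetry, so x appears only in even powers.
(c) Checking where it meets the axes: it crosses the x-axis at the gridline x = 0; one z-axis crossing is at z = 0.
(d) Solving for integer coefficients yields p as stated.

x^2 - 3*y^2 + 3*z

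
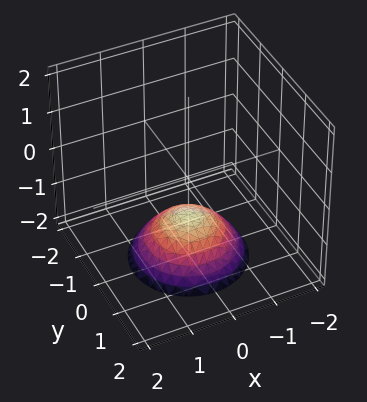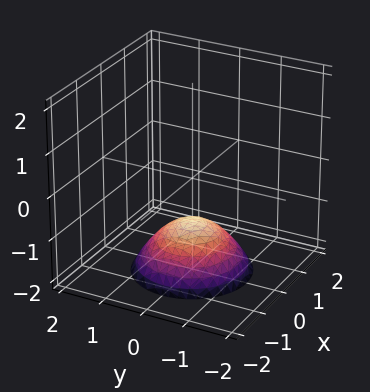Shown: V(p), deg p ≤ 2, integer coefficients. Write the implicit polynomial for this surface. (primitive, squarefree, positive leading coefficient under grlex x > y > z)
(a) deg p = 2.
(b) Symmetries: rotational symmetry about the z-axis ⇒ p depends on x, y only through x² + y².
(c) Observable constraints: the surface avoids every integer y-axis point in the box; it meets the z-axis at z = -1 (among the integer gridlines); a circular section at z = -2 has radius between 1 and 2.
(d) Putting this together gives p.

2*x^2 + 2*y^2 + 3*z + 3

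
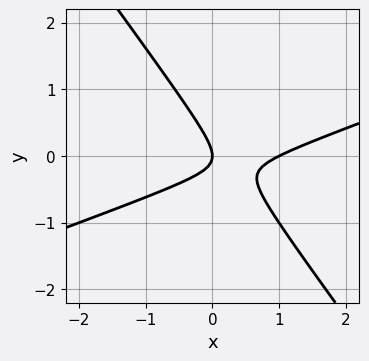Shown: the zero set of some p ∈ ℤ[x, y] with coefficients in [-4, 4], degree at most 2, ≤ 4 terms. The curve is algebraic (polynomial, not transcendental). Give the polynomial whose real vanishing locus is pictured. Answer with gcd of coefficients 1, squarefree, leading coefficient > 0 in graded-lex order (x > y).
x^2 - 2*x*y - 2*y^2 - x

1. The degree is 2 — a generic line meets the curve in up to 2 points.
2. Against the integer gridlines: the x-axis gridline crossings are at x ∈ {0, 1}; one y-axis crossing is at y = 0.
3. Together with the visible shape, these determine p as stated.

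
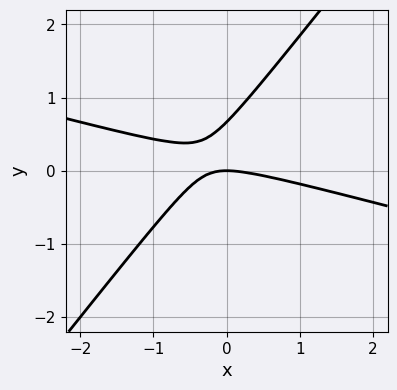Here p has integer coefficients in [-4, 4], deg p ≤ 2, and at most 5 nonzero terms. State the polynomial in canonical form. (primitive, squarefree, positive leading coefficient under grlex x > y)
x^2 + 3*x*y - 3*y^2 + 2*y

First, the degree is 2 — the shape is more complex than any degree-1 curve.
Next, from the visible intercepts: one x-axis crossing is at x = 0; it crosses the y-axis at the gridline y = 0.
Finally, putting this together gives p.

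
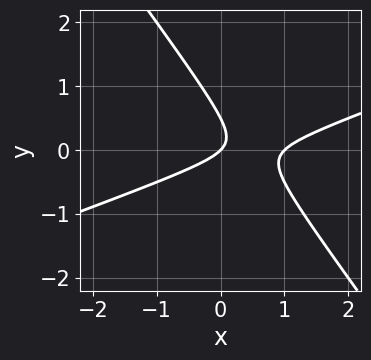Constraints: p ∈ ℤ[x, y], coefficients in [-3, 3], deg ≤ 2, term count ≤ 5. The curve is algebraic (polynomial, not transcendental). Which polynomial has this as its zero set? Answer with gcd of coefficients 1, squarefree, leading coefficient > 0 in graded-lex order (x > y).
The degree is 2 — the shape is more complex than any degree-1 curve.
From the visible intercepts: the x-axis gridline crossings are at x ∈ {0, 1}; one y-axis crossing is at y = 0.
Matching integer coefficients to the picture gives p.

x^2 - 2*x*y - 2*y^2 - x + y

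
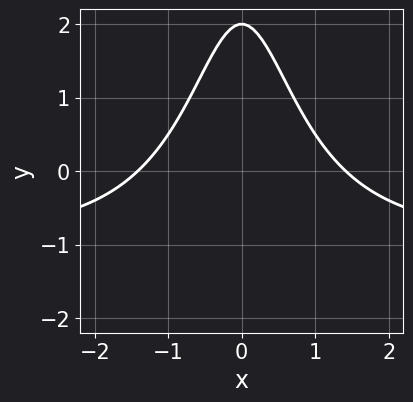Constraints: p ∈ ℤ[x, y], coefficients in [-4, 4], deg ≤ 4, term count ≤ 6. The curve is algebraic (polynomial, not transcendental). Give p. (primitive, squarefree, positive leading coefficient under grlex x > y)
(a) Degree: the shape is more complex than any degree-2 curve, so deg p = 3.
(b) Symmetries: mirror symmetry x ↦ −x ⇒ only even powers of x.
(c) Observable constraints: it meets the y-axis at y = 2 (among the integer gridlines).
(d) Assembling these constraints gives the stated polynomial.

x^2*y + x^2 + y - 2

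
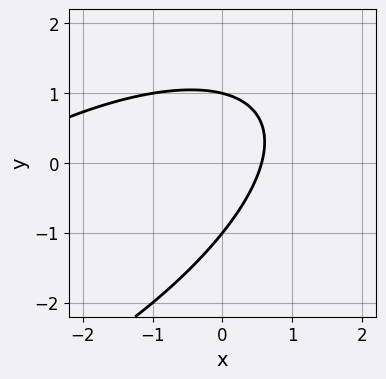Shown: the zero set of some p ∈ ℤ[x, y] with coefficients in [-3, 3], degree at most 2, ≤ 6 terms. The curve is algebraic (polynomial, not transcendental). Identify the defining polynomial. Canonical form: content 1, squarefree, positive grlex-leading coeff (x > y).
x^2 - 2*x*y + 2*y^2 + 3*x - 2

(a) The degree is 2 — a generic line meets the curve in up to 2 points.
(b) Against the integer gridlines: the y-axis gridline crossings are at y ∈ {-1, 1}.
(c) Matching integer coefficients to the picture gives p.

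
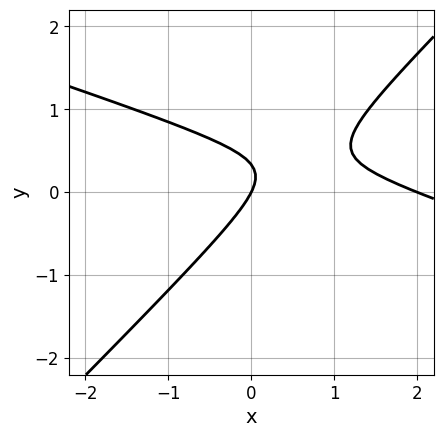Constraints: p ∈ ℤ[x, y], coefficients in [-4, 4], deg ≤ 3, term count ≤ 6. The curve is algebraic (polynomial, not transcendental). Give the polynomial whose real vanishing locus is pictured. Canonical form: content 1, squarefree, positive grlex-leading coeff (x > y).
The degree is 2 — the shape is more complex than any degree-1 curve.
Against the integer gridlines: among the integer gridlines, it crosses the x-axis at x ∈ {0, 2}; it crosses the y-axis at the gridline y = 0.
Assembling these constraints gives the stated polynomial.

x^2 + 2*x*y - 3*y^2 - 2*x + y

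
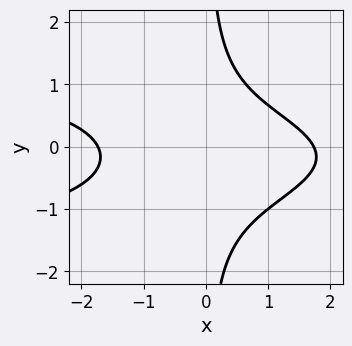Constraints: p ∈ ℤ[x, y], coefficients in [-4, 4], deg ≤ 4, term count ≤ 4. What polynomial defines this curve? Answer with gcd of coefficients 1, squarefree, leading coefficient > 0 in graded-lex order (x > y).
3*x*y^2 + x^2 + x*y - 3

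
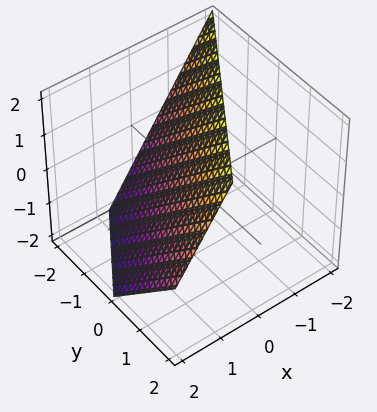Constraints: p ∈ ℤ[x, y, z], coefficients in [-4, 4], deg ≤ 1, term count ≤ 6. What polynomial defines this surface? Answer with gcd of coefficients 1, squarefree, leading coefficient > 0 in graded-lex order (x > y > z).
3*x - 2*y + 2*z - 2

1. Degree: every cross-section is a straight line — this is a plane, so deg p = 1.
2. Observable constraints: one z-axis crossing is at z = 1; it meets the y-axis at y = -1 (among the integer gridlines).
3. Together with the visible shape, these determine p as stated.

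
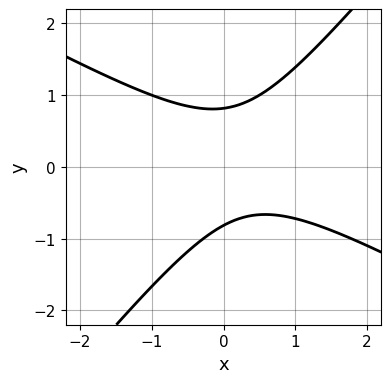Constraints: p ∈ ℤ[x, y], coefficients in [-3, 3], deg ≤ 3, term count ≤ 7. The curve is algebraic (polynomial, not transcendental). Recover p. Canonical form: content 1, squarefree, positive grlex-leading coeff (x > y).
2*x^2 + 2*x*y - 3*y^2 - x + 2

Degree: the shape is more complex than any degree-1 curve, so deg p = 2.
From the visible intercepts: no x-intercept at any integer in the box.
Together with the visible shape, these determine p as stated.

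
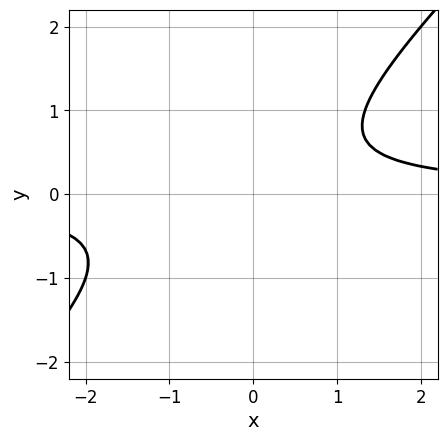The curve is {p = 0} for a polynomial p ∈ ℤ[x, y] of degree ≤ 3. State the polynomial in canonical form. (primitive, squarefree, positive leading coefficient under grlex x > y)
First, deg p = 2.
Next, against the integer gridlines: no x-intercept at any integer in the box; the curve avoids every integer y-axis point in the box.
Finally, solving for integer coefficients yields p as stated.

3*x*y - 3*y^2 + y - 2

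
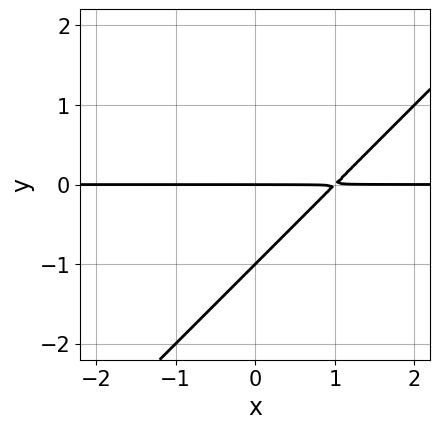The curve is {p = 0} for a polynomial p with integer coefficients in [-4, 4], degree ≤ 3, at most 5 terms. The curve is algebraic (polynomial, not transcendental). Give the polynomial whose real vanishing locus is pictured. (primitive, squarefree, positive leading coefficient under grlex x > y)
deg p = 2.
Reading off the gridlines: the visible x-axis segment lies entirely on the curve; among the integer gridlines, it crosses the y-axis at y ∈ {-1, 0}.
Putting this together gives p.

x*y - y^2 - y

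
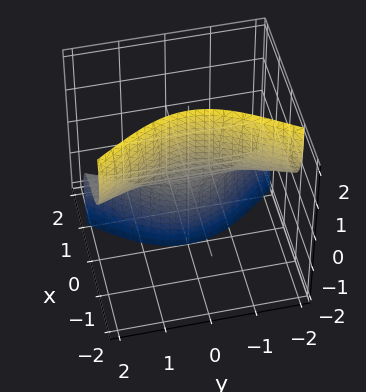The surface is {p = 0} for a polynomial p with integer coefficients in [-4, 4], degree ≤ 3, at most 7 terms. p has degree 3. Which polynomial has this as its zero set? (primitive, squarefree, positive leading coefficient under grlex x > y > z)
3*x^3 + 3*x*z^2 + 2*y^2*z - 2*x^2 + 2*x

Degree: a generic line meets the surface in up to 3 points, so deg p = 3.
Checking where it meets the axes: the visible z-axis segment lies entirely on the surface; the visible y-axis segment lies entirely on the surface; it meets the x-axis at x = 0 (among the integer gridlines).
Matching integer coefficients to the picture gives p.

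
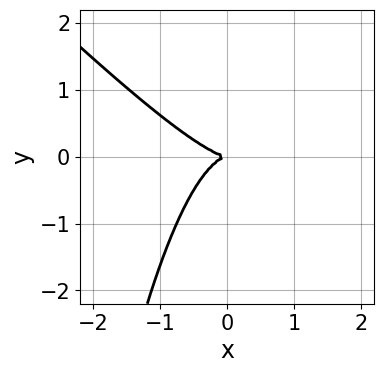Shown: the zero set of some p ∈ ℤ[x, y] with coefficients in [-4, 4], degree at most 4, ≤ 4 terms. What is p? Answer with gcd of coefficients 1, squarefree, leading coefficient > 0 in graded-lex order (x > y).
1. deg p = 3. A generic line meets the curve in up to 3 points.
2. Observable constraints: it meets the x-axis at x = 0 (among the integer gridlines); it meets the y-axis at y = 0 (among the integer gridlines).
3. Together with the visible shape, these determine p as stated.

x^3 + x^2*y + y^2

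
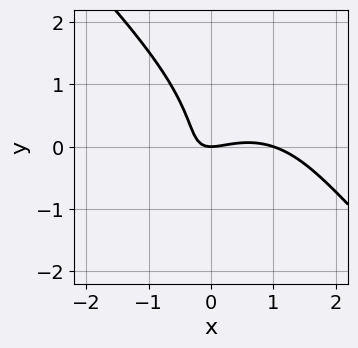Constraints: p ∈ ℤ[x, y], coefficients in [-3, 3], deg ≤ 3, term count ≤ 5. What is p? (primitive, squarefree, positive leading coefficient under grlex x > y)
deg p = 3. No degree-2 curve has this shape.
Observable constraints: it meets the y-axis at y = 0 (among the integer gridlines); the x-axis gridline crossings are at x ∈ {0, 1}.
These observations pin down the coefficients.

x^3 + y^3 - x^2 + 2*x*y + y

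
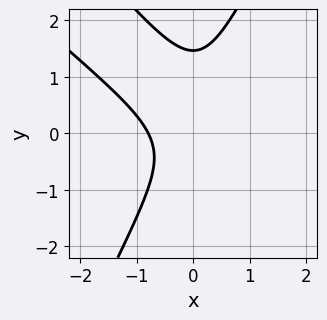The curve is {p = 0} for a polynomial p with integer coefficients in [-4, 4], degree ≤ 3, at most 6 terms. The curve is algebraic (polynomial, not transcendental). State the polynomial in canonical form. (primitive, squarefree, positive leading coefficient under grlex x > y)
(a) Degree: a generic line meets the curve in up to 3 points, so deg p = 3.
(b) Matching integer coefficients to the picture gives p.

2*x^3 + 3*x^2*y - y^3 + y^2 + 1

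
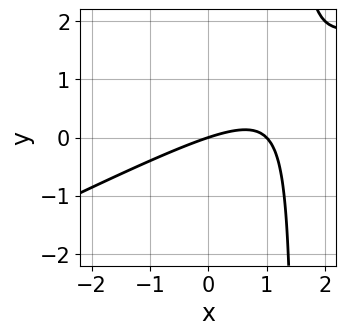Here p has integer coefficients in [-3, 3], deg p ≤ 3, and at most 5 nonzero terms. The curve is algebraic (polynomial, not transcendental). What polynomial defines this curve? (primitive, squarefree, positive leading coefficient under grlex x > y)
x^2 - 2*x*y - x + 3*y

The degree is 2 — a generic line meets the curve in up to 2 points.
From the axis intercepts and sections: the x-axis gridline crossings are at x ∈ {0, 1}; one y-axis crossing is at y = 0.
Together with the visible shape, these determine p as stated.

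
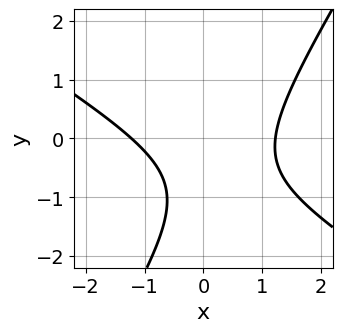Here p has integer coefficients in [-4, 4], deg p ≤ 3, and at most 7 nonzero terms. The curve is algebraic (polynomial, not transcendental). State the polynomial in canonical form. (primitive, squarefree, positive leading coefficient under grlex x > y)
(a) deg p = 2. A generic line meets the curve in up to 2 points.
(b) From the axis intercepts and sections: it misses every integer gridline on the y-axis.
(c) The integer polynomial consistent with all of this is the stated p.

2*x^2 + 2*x*y - 2*y^2 - 3*y - 3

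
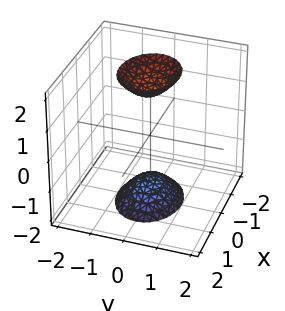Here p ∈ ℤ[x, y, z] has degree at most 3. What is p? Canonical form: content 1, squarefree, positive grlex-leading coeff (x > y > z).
1. I count 2 distinct pieces. Treating them together as one polynomial.
2. The degree is 2 — two sheets facing apart; a quadric.
3. Symmetries: it's symmetric under z → −z, forcing even powers of z; it's symmetric under x → −x, forcing even powers of x; it's symmetric under y → −y, forcing even powers of y.
4. Observable constraints: no y-intercept at any integer in the box; no x-intercept at any integer in the box.
5. These observations pin down the coefficients.

2*x^2 + 3*y^2 - z^2 + 2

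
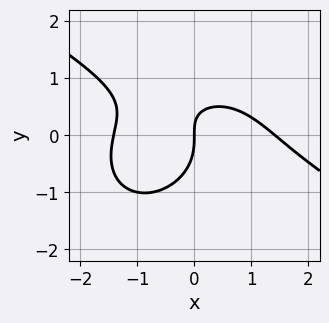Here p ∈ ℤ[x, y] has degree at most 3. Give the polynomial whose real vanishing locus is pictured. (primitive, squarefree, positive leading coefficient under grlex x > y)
x^3 + x^2*y + 2*y^3 + 2*x*y - 2*x

First, degree: the shape is more complex than any degree-2 curve, so deg p = 3.
Next, from the axis intercepts and sections: it meets the x-axis at x = 0 (among the integer gridlines); it meets the y-axis at y = 0 (among the integer gridlines).
Finally, together with the visible shape, these determine p as stated.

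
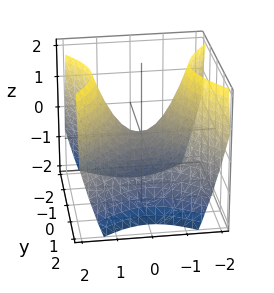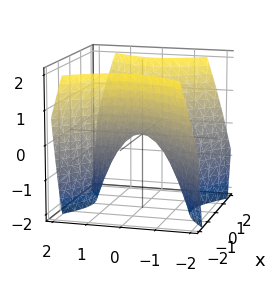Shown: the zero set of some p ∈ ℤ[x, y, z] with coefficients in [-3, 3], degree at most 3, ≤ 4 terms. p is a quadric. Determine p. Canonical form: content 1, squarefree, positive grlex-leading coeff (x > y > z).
The degree is 2 — a saddle surface; a quadric.
Symmetries: the y ↦ −y reflection is a symmetry, so y appears only in even powers; it's symmetric under x → −x, forcing even powers of x.
Observable constraints: it meets the z-axis at z = 0 (among the integer gridlines); one x-axis crossing is at x = 0.
The integer polynomial consistent with all of this is the stated p.

x^2 - y^2 - z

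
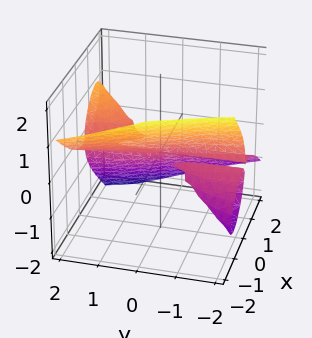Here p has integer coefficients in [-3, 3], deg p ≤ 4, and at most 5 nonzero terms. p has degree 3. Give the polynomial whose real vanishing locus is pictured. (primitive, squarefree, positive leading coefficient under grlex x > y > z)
There are 2 components.
deg p = 3.
From the axis intercepts and sections: one x-axis crossing is at x = 0; every point of the y-axis in the box is on the surface; one z-axis crossing is at z = 0.
Matching integer coefficients to the picture gives p.

2*x^3 - 3*x*y*z + 3*z^3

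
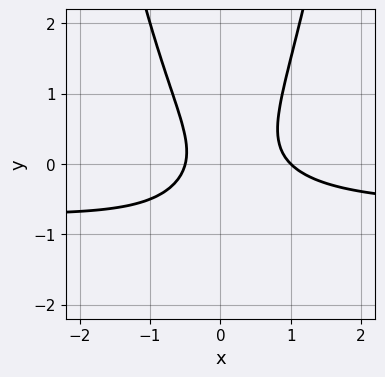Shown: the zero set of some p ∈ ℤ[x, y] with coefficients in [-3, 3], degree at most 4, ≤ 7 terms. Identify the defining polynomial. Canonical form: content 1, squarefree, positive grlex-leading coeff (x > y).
3*x^2*y + 2*x^2 - 2*y^2 - x - 1

(a) Degree: a generic line meets the curve in up to 3 points, so deg p = 3.
(b) Observable constraints: it misses every integer gridline on the y-axis; it meets the x-axis at x = 1 (among the integer gridlines).
(c) Fitting integer coefficients to these (and the overall shape) gives p.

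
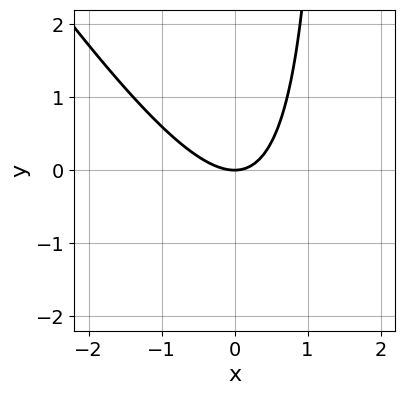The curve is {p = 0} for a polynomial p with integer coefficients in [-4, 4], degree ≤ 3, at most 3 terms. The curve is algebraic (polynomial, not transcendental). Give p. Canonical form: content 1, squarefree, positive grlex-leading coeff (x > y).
3*x^2 + 2*x*y - 3*y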